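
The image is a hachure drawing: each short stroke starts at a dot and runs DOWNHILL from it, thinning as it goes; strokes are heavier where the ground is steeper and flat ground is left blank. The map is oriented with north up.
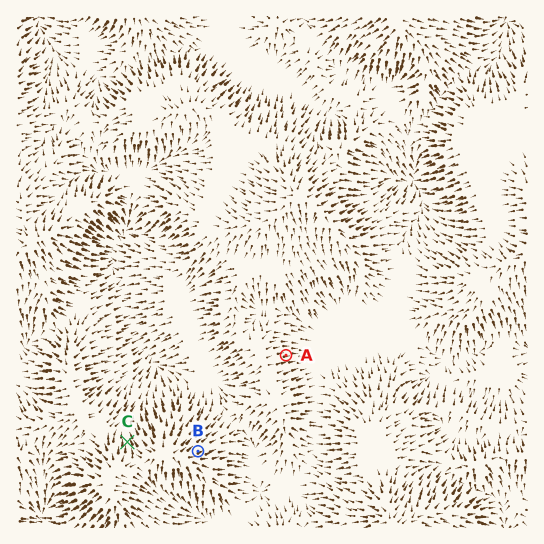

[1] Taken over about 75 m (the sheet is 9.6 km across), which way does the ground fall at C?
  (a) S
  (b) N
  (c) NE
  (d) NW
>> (b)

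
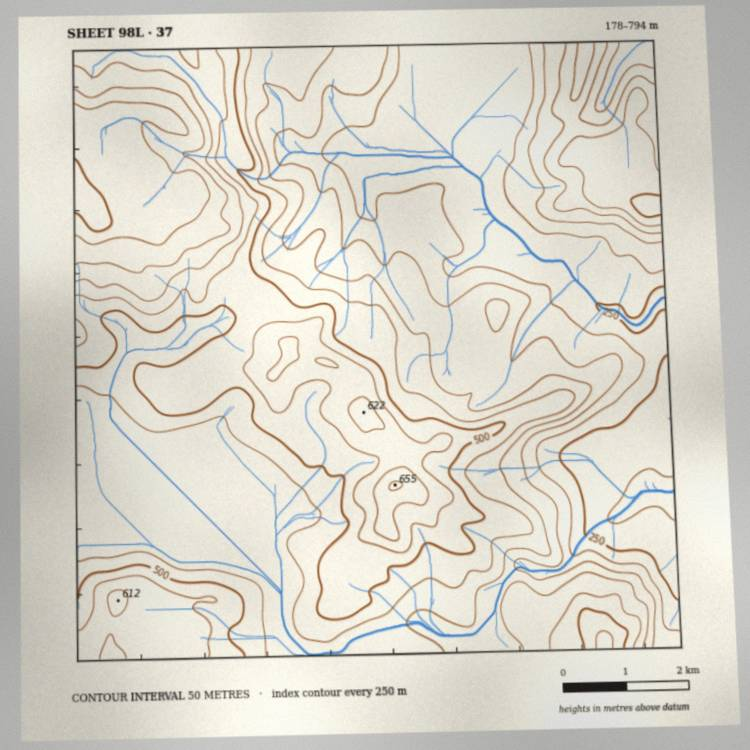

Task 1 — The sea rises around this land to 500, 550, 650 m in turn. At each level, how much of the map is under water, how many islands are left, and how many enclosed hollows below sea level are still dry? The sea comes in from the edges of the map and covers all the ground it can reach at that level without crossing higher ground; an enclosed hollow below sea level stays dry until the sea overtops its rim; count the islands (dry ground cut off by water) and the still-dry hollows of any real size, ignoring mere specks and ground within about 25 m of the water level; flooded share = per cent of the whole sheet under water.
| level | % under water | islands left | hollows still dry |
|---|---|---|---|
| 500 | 70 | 0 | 0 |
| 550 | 82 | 1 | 0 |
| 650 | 93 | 0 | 0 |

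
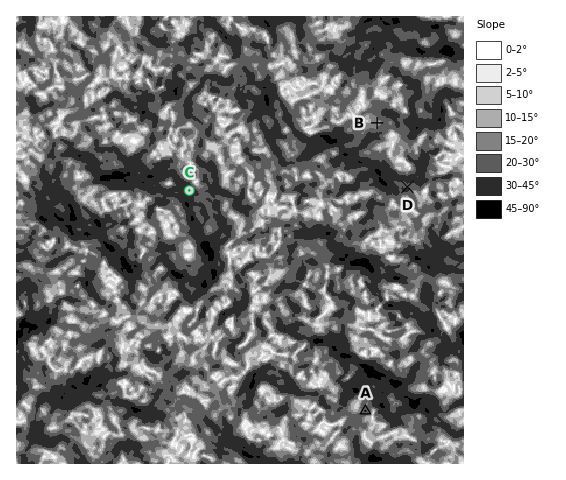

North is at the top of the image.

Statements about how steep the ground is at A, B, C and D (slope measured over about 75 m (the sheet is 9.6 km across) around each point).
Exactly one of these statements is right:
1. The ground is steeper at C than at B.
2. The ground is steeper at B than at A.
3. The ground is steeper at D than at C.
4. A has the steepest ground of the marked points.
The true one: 1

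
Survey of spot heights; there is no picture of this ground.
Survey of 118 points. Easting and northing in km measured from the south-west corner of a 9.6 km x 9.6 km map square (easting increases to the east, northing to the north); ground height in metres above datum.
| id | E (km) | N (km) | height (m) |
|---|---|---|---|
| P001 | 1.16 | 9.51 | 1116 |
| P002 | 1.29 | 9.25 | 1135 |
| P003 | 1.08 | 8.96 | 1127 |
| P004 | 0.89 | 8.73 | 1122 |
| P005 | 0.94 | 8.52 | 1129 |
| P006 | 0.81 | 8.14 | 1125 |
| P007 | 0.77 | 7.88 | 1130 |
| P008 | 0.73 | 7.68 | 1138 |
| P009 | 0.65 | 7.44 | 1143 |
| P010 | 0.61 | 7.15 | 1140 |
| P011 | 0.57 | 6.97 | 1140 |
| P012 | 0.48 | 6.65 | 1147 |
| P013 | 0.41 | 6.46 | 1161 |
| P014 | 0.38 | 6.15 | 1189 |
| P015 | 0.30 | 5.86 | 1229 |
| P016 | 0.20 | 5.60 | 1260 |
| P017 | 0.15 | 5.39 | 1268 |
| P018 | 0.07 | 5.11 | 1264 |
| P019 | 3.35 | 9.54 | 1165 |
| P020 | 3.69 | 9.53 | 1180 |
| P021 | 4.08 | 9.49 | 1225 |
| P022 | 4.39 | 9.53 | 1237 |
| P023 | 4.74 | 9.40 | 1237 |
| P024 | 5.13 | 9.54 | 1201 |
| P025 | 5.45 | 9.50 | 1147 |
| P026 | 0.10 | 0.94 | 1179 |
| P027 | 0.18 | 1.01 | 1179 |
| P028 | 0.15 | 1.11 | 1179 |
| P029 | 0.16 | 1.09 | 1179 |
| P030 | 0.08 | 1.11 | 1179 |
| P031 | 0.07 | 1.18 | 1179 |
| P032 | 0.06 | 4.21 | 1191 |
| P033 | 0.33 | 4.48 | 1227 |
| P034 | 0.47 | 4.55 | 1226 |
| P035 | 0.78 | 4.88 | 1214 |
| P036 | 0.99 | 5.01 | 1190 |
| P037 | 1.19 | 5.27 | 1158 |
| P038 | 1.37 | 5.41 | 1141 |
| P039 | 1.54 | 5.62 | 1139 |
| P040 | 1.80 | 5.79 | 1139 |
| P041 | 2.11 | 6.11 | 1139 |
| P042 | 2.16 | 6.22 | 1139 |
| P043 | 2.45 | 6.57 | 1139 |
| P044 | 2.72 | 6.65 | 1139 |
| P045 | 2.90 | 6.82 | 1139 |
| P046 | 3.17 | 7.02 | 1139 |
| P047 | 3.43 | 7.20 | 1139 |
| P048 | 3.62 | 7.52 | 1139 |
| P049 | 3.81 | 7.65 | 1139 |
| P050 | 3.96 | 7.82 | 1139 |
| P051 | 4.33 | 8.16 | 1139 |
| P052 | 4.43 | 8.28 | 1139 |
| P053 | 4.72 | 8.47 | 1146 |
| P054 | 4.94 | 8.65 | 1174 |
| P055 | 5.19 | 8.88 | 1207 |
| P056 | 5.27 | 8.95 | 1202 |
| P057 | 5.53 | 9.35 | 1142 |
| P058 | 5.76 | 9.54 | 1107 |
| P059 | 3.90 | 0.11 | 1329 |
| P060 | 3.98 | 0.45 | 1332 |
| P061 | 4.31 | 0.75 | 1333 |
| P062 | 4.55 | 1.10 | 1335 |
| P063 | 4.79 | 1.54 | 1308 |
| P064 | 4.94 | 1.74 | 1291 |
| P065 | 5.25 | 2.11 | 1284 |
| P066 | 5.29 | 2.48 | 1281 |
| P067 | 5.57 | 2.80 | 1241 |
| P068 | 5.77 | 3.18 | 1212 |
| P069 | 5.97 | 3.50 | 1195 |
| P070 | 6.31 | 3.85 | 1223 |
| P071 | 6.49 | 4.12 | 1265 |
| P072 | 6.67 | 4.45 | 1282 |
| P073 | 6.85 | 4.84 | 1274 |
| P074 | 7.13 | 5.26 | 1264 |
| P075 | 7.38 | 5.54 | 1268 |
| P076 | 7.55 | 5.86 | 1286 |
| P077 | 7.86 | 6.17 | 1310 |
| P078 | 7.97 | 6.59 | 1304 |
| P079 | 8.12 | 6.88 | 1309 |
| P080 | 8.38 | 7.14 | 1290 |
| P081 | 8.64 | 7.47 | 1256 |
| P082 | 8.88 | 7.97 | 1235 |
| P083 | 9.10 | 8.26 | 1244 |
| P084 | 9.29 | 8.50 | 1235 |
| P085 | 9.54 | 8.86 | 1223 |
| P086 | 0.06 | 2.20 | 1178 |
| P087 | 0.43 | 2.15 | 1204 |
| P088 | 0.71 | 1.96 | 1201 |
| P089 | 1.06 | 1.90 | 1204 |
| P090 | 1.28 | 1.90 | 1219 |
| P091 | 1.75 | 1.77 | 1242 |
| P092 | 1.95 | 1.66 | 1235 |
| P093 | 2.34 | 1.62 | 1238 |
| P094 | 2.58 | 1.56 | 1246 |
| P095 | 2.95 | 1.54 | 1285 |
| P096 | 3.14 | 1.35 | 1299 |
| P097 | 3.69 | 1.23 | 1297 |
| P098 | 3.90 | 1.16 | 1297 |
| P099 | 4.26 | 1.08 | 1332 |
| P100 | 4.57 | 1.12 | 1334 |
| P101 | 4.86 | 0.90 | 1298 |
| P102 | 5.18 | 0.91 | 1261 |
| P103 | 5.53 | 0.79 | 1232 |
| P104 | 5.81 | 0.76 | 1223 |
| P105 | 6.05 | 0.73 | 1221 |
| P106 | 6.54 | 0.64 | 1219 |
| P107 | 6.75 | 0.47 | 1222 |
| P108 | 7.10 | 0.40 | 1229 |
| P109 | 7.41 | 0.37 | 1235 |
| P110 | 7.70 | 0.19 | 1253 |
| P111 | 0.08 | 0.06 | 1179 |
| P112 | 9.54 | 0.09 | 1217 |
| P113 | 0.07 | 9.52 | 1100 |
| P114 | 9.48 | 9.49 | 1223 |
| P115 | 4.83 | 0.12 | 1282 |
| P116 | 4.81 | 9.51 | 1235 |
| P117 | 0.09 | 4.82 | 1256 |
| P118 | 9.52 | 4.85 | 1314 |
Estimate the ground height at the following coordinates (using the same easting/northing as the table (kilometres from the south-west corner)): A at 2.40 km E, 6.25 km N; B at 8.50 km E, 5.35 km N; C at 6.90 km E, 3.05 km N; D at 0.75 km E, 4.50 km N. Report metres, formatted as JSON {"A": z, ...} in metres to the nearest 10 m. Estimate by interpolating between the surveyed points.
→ {"A": 1140, "B": 1260, "C": 1220, "D": 1190}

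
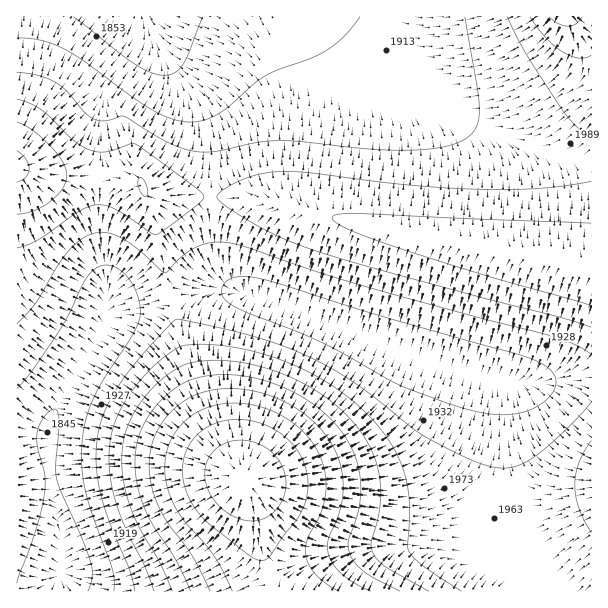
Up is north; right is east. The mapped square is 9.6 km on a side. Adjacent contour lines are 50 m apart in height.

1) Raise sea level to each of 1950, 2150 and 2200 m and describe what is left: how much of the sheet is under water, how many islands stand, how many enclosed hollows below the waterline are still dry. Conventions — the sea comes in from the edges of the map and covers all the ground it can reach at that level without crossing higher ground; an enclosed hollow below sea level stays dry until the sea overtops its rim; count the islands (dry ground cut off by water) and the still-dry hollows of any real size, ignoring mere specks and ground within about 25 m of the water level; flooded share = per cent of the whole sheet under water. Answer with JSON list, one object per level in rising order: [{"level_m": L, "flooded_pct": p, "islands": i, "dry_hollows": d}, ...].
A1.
[{"level_m": 1950, "flooded_pct": 41, "islands": 0, "dry_hollows": 0}, {"level_m": 2150, "flooded_pct": 90, "islands": 0, "dry_hollows": 0}, {"level_m": 2200, "flooded_pct": 93, "islands": 0, "dry_hollows": 0}]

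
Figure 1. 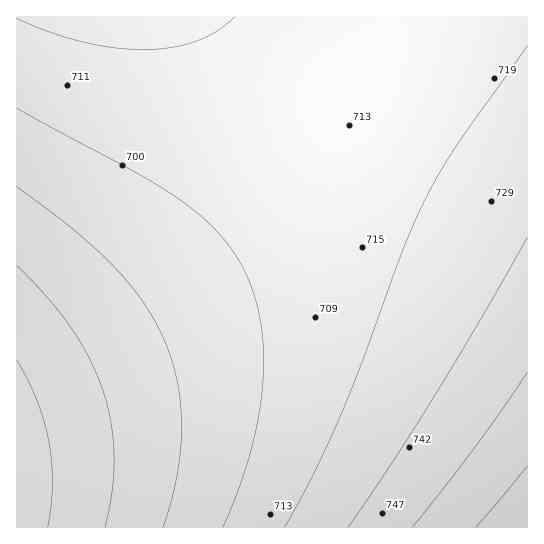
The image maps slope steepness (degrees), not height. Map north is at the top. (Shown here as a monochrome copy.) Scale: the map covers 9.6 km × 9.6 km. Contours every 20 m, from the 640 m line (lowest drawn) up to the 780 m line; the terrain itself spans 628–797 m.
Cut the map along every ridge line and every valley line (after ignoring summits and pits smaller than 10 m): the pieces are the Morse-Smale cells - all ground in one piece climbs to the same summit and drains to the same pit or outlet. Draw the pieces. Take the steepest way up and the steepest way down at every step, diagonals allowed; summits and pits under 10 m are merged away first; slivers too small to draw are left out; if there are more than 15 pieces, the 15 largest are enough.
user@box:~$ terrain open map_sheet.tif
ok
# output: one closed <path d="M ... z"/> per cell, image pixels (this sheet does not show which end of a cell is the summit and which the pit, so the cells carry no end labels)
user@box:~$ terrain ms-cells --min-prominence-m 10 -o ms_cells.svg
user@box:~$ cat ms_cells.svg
<path d="M527 16l-129 0-31 53-36 50-44 52-49 49-49 43-59 44-51 33-63 37 1 151 511-1z"/><path d="M397 16l-380 0-1 359 63-35 51-33 59-44 49-43 49-49 44-52 36-50z"/>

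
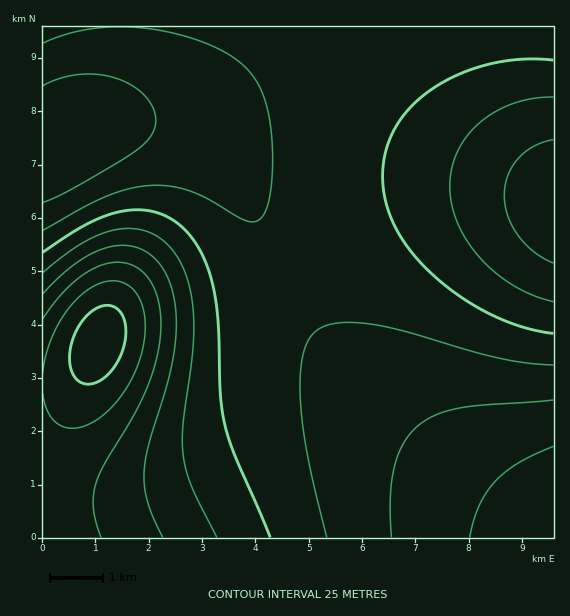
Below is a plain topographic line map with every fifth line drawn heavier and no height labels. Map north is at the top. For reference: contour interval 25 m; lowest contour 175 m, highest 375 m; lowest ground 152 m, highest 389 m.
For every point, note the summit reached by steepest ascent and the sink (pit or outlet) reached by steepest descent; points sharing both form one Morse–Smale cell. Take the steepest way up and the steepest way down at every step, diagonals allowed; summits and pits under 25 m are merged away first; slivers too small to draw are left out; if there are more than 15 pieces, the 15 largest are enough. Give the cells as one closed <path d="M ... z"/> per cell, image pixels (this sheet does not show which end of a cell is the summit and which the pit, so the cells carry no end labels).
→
<path d="M284 281l-48 16-80 10-31 8-12 7-10 10-10 24-16 17-13 6-22 4 1 155 511-1 0-5-3-3-27-14-49-32-74-61-44-45-35-38-24-32z"/><path d="M537 197l-56 0-38 5-27 7-29 10-30 15-50 33-24 13 15 27 24 32 35 38 44 45 74 61 36 24 42 24 1-331z"/><path d="M283 26l-163 0-3 35-8 30-15 25-19 16 34-9 34 0 32 8 25 14 25 22 17 24 42 88 23-12 50-33 30-15 29-10 27-7 38-5 56 0 17 2 0-4-5-4-97-37-61-31-48-36z"/><path d="M119 26l-77 1 1 355 21-3 13-6 16-17 10-24 10-10 12-7 31-8 80-10 28-8 19-9-22-53-19-36-17-24-25-22-25-14-32-8-34 0-35 10 20-17 15-25 9-38z"/><path d="M553 26l-270 1 60 60 48 36 52 27 110 44z"/>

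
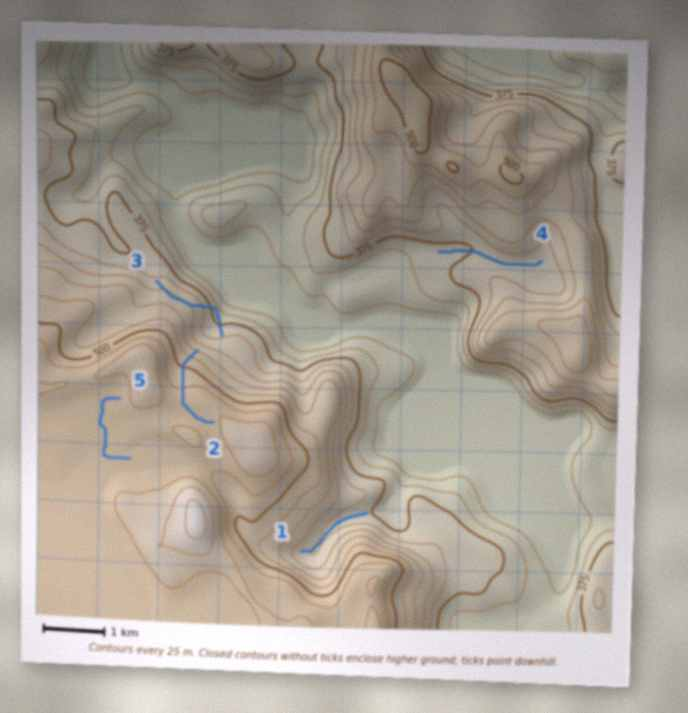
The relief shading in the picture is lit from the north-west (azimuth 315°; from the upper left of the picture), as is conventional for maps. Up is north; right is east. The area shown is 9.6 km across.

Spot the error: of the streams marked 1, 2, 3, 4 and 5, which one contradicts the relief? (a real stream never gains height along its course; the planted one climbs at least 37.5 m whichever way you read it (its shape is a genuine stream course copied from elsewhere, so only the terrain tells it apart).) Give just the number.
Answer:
3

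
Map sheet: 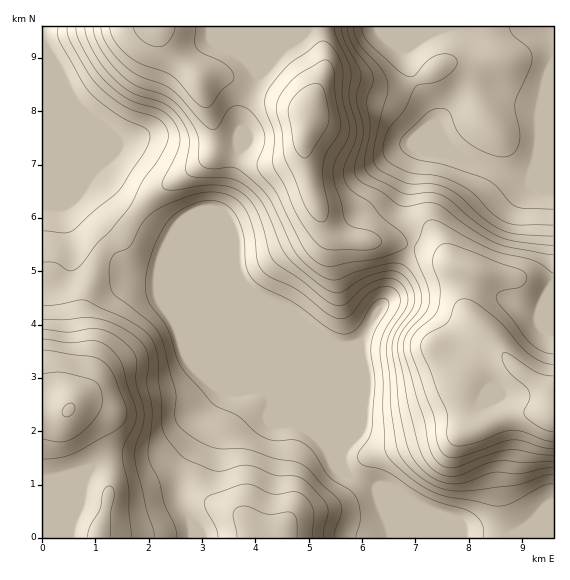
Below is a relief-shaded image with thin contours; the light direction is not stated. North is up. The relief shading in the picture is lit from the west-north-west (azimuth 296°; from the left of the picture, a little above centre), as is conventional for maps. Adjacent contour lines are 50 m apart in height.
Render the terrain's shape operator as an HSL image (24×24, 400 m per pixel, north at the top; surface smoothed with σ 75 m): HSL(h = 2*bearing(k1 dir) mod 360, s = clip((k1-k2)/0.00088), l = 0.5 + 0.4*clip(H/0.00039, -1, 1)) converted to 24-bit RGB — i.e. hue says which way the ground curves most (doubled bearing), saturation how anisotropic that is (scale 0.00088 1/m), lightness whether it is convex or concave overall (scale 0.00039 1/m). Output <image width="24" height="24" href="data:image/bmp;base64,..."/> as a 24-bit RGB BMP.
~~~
<image width="24" height="24" href="data:image/bmp;base64,Qk32BgAAAAAAADYAAAAoAAAAGAAAABgAAAABABgAAAAAAMAGAAATCwAAEwsAAAAAAAAAAAAAf3+AOlyG3c2rt7iAYHWZjKWsYC+VUStca6ZVocGKdIWp0L2ox5+CeERpOGpyYHqYcGaCgIB/gHx6ZjpPi4Y1ra0+V4RTe4B+gH+AV3F8v5ZU4t+VUIKGX4JjUiBrXYLKncrctsrHWIq7z6PB2cDdrpjpZErRW0B/gHN6YhoXMxMATU0IP6YkibpQXJE8NGY5e4Fob36AS7We8erST2SbfVKUOFCOY7+ZVomLvbSNXHONcbRxytOXYSNWlBc0YCgoLgUOhg4y06aMht+GL7R1h15MvpIuHiMQhYw3QnknNoAw4u5aQG1ZV091VqGwcKSlUHKHnLiLbm2Zn6dY0lgsVhpLpEK1wzjfeRvfkonZ8Nvl6M20WG9ALl9Nw1x4rTNotnixnLeBP4Re2+BAOIwuJqWTWYSXcVRhZHxTeaRDYEg7jHRGmDQ5gWV9Q4SDbSeeo0S9cXer27bR89js7c33OjPNSDOC3b3ZinjN28jOVmC72OXPr93fJ2V4MT5BVXVWhpB5kmJVbU1OgX9cgXRxgH9/c3h/FQxGpl59lY1lhctSwM19sIHFypL2fH372eLwVmGk2cHElnfAuOu2tWaydzedQFSmVI2ueE9Wj2FgjHCKf3+AgH9/f3+Ae3yAAwQ2tm2GrW13stmWnbqBZIhoV3NTfm9KprN9Yaiceq18xKKj1LSIhjg7RJN8Mlmbcy5bf3d4f4B+gH9/gH9/gIB/f3+AfXyACQMwm1dMzcVrrN6WmqSNkmmEh0uHjOPJhtX2pLfVkHDFxLCewXij1LvXfpu6IAg2f3l+gH9/gH9/gH9/gIB/gH9/gH59cGyACAA/sW7P6PHals6Rc4qEkWaHidy2lfbJJzJdondufU+DzLywrKTBwpq30Ee1RxZjgH9/gH9/gH9/gH9/gH9/f1tkgzQWPakXACEzdq7z7t3p6bneqlibi76guPPGcy8zLhQZdlpAhY1Lhr0tjmAymXIzXQs5gWiAgH9/gH9/gH9/gHt6cTY6URAk28Zoiu1cADMtAjEatokG/0MF1M+ZpOavmjopcBgiUF11XXJDkIBRxpk4bGc9nHpAVDpqgH9/gH9/f3+Agk9mbRgUZDM2dD5U3PCe3cJmESIVCCseO2YJpvI9t+M3o10TaSYnurl9MXSAfpR9UGd+y5Z4gVZfqK5dPFByf3+Af3+Afn2AdA+PzZm8nTKlvLN30Oq3zkNssESQAEliJffWsNmnltfDxtvvp7b51tj1Yk7+jYygZESSv4Z/rXGVvrKKLFlqfX+AgIB/eHeAIxNdwW2Oq0jByNy/0LWrppjs1NP4jLv/AaToo9+3puTKhdTIVJjRkHXCj0XHhXNpWUiCtYyjuoOlzoyAO4FAQXJef4B/dVd7LRY+h1BPnnZlzdySj/OjOLzajcjOiz3ASz2uf+iEcc99U61dOy0jSzYjdWg8eXZOO2pMWIpism2t6nej40ZYO1UOHiwHKREKNT4pWXlMibCO4fbVp+WsL06Ne8SbLozSd4va2+fZq61yaSYtTCopSV05cXQ8f39/dH97R3xbQWhouXW8+Lj1/730yjzCLH2IMoWnWsmuWLh45/7JaMxOGpJ/Y8i2VE6pO4mNyrWCqy9cmy1ii0xabFpTfHZdf3+Af4B/boF4QHdyS31ujWWO6F3h+tHxpMb1P5b/kG7ny3+D6f+vpnsyQIgSBC8LPUcnREAfZEYNYiwYeEQvl3VFUZNodnyAf3+AgH9/gH9/b09jNFYuQEsxTSEh++5sj8xdJkJbLRo25LmT9ujFtoR8udyzJV5zEiEZU184gG5tiFlyk216n7+bZJ2rYWeAf3+AgH1+eDxKcSIcYE8ZICESUkwk2v+ZXLI9IxMuLDpvsOWd6+HH1u3Xq9DhmAbFaz+XMHtpS2plemqKkrKalbyUg1yLY2F+f3+AfDZsfBlAni07t4FmNmGLTNTA4PvQcEKVJHGsCa32xNzb5tbJ7/ezSh4hTSJReHS1j0iqSnJhSX9pkrl0knJaiHphXGt+fW1/VApQrjt5rpGcuMWxXJnEdvDg2/Dhe2/VUXnCIHRuS6pt2rCn/d/OSzzZcKTvICPfvjPkzJ7LTJGjl59qk3tqhKBzSGh6ZBxkaCRto3mUvcWetdrJk9TVU+6gT6VZmjtahFdwaIB4I3s7bJFF/f3OWJzaaiaiUxJHPGN/0KrEmn/IhH22nqLAsJu/RUSfPADEl3jlp5fa3u3gnsPAtrCcjLN3Mj9gf3FwgH9/f3+AcIByO4c18P+RISQPJwwifFdjX4BiXoY7i3hGg3xTj5hPhn5SXFeK"/>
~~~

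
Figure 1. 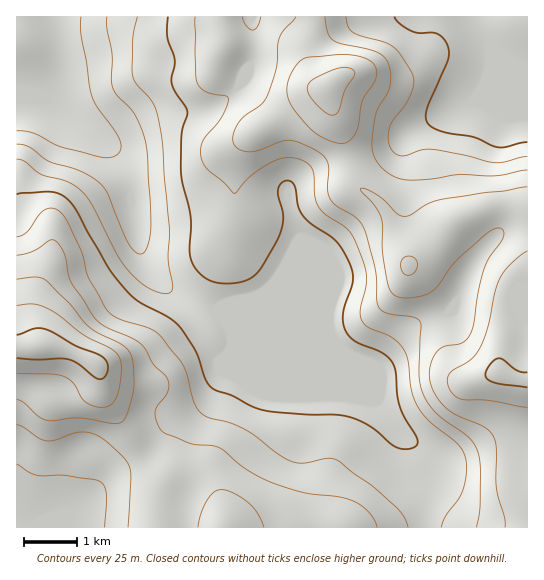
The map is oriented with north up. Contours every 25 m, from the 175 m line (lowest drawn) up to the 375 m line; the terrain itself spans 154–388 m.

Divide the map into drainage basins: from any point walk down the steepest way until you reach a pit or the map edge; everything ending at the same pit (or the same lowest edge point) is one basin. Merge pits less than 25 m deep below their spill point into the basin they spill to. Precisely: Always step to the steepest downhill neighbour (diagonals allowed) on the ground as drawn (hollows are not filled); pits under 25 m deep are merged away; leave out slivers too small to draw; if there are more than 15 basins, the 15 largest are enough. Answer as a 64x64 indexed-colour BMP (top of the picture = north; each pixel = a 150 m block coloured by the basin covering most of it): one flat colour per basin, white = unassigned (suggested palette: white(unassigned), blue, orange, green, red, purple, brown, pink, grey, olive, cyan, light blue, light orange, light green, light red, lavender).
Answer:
<image width="64" height="64" href="data:image/bmp;base64,Qk12CAAAAAAAAHYAAAAoAAAAQAAAAEAAAAABAAQAAAAAAAAIAAATCwAAEwsAABAAAAAAAAAA////ALR3HwAOf/8ALKAsACgn1gC9Z5QAS1aMAMJ34wB/f38AIr28AM++FwDox64AeLv/AIrfmACWmP8A1bDFADMzMzMzMzMzMxERERERERERERERERERERERERERERERMzMzMzMzMzMzEREREREREREREREREREREREREREREREzMzMzMzMzMzMRERERERERERERERERERERERERERERETMzMzMzMzMzMxERERERERERERERERERERERERERERERMzMzMzMzMzMzEREREREREREREREREREREREREREREREzMzMzMzMzMzMRERERERERERERERERERERERERERERETMzMzMzMzMzMxERERERERERERERERERERERERERERERMzMzMzMzMzMxEREREREREREREREREREREREREREREREzMzMzMzMzMxERERERERERERERERERERERERERERERETMzMzMzMzMzERERERERERERERERERERERERERERERERMzMzMzMzMzEREREREREREREREREREREREREREREREREzMzMzMzMzERERERERERERERERERERERERERERERERETMzMzMzMzMRERERERERERERERERERERERERERERERERMzMzMzMzMREREREREREREREREREREREREREREREREREzMzMzMzMRERERERERERERERERERERERERERERERERETMzMzMzMxERERERERERERERERERERERERERERERERERMzMzMzMxEREREREREREREREREREREREREREREREREREzMzMzMzERERERERERERERERERERERERERERERERERETMzMzMzMRERERERERERERERERERERERERERERERERERMzMzMzMREREREREREREREREREREREREREREREREREREzMzMzMxERERERERERERERERERERERERERERERERERETMzMzMRERERERERERERERERERERERERERERERERERERMzMxERERERERERERERERERERERERERERERERERERERERERERERERERERERERERERERERERERERERERERERERERERERERERERERERERERERERERERERERERERERERERERERERERERERERERERERERERERERERERERERERERERERERERERERERERERERERERERERERERERERERERERERERERERERERERERERERERERERERERERERERERERERERERERERERERERERERERERERERERERERERERERERERERERERERERERERERERERERERERERERERERERERERERERERERERERERERERERERERERERERERERERERERERERERERERERERERERERERERERERERERERERERERERERERERERERERERERERERERERERERERERERERERERERERERERERERERERERERERERERERERERERERERERERERERERIREREREREREREREREREREREREREREREREREREREREREiEREREREREREREREREREREREREREREREREREREREREiIiERERERERERERERERERERERERERERERERERERERESIiIRERERERERERERERERERERERERERERERERERERESIiIiERERERERERERERERERERERERERERERERERERERIiIiIhERERERERERERERERERERERERERERERERERERIiIiIiIiEREREREREREREREREREREREREREREREREREiIiIiIiIiIiIRERERERERERERERERERERERERERERIiIiIiIiIiIiIhERERERERERERERERERERERERERERIiIiIiIiIiIiIiERERERERERERERERERERERERERERIiIiIiIiIiIiIiIREREREREREREREREREREREREREREiIiIiIiIiIiIiIhERERERERERERERERERERERERERESIiIiIiIiIiIiIiERERERERERERERERERERERERERERIiIiIiIiIiIiIiIRERERERERERERERERERERERERERIiIiIiIiIiIiIiIhEREREREREREREREREREREREREREiIiIiIiIiIiIiIiERERERERERERERERERERERERERESIiIiIiIiIiIiIiIRERERERERERERERERERERERERESIiIiIiIiIiIiIiIhERERERERERERERERERERERERERIiIiIiIiIiIiIiIiEREREREREREREREREREREREREREiIiIiIiIiIiIiIiIREREREREREREREREREREREREREiIiIiIiIiIiIiIiIhERERERERERERERERERERERERESIiIiIiIiIiIiIiIiERERERERERERERERERERERERESIiIiIiIiIiIiIiIiIRERERERERERERERERERERERESIiIiIiIiIiIiIiIiIhERERERERERERERERERERERERIiIiIiIiIiIiIiIiIiEREREREREREREREREREREREREiIiIiIiIiIiIiIiIiIREREREREREREREREREREREREiIiIiIiIiIiIiIiIiIhERERERERERERERERERERERERIiIiIiIiIiIiIiIiIiEREREREREREREREREREREREREiIiIiIiIiIiIiIiIiIRERERERERERERERERERERERESIiIiIiIiIiIiIiIiIhERERERERERERERERERERERERIiIiIiIiIiIiIiIiIi"/>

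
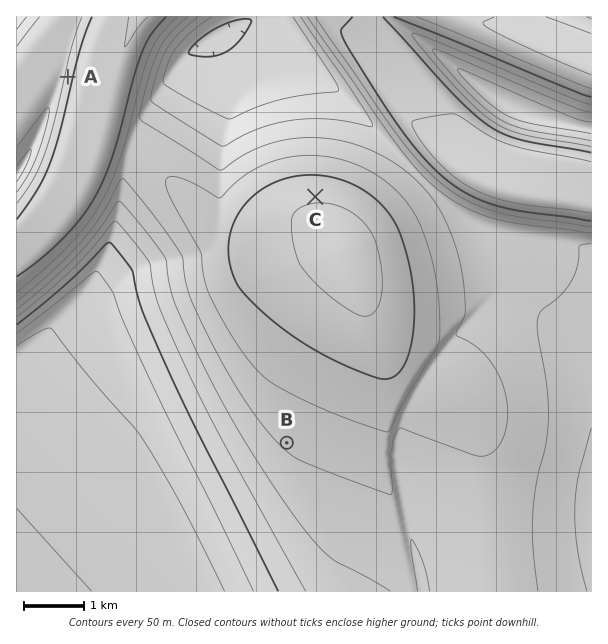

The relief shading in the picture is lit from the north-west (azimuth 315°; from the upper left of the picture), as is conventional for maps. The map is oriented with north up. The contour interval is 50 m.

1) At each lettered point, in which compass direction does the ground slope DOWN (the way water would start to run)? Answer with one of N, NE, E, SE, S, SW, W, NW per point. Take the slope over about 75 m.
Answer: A W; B SW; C N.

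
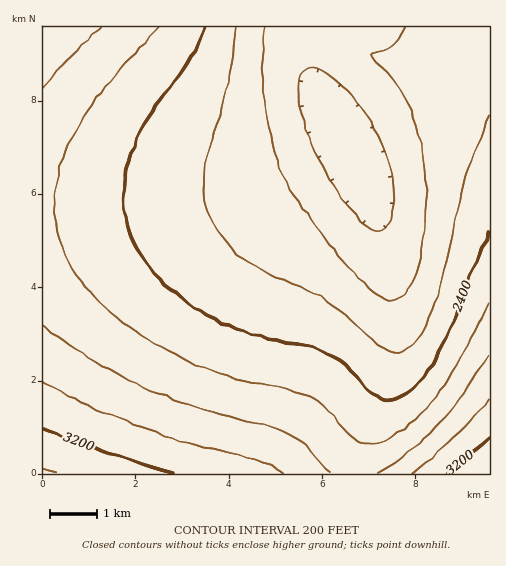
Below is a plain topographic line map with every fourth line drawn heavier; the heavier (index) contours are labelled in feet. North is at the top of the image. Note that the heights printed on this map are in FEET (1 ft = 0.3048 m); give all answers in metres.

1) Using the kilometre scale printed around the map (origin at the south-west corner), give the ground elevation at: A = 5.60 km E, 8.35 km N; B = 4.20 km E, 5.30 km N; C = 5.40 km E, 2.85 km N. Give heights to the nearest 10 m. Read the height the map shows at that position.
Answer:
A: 540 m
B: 660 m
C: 730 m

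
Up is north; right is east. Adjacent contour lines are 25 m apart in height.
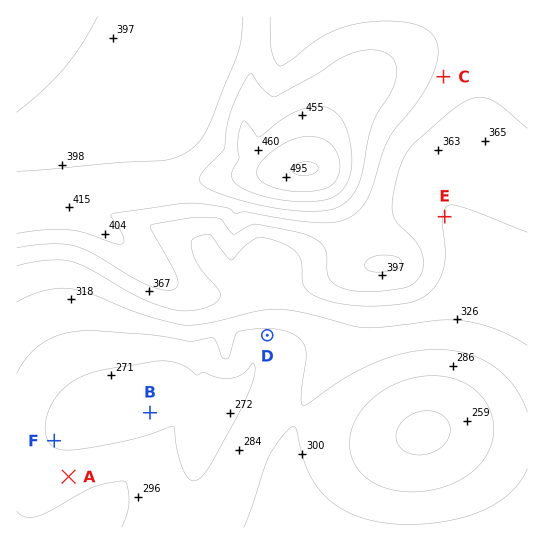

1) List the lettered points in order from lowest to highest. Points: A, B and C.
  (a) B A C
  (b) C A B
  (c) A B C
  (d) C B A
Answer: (a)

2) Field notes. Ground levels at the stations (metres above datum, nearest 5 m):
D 290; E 350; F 275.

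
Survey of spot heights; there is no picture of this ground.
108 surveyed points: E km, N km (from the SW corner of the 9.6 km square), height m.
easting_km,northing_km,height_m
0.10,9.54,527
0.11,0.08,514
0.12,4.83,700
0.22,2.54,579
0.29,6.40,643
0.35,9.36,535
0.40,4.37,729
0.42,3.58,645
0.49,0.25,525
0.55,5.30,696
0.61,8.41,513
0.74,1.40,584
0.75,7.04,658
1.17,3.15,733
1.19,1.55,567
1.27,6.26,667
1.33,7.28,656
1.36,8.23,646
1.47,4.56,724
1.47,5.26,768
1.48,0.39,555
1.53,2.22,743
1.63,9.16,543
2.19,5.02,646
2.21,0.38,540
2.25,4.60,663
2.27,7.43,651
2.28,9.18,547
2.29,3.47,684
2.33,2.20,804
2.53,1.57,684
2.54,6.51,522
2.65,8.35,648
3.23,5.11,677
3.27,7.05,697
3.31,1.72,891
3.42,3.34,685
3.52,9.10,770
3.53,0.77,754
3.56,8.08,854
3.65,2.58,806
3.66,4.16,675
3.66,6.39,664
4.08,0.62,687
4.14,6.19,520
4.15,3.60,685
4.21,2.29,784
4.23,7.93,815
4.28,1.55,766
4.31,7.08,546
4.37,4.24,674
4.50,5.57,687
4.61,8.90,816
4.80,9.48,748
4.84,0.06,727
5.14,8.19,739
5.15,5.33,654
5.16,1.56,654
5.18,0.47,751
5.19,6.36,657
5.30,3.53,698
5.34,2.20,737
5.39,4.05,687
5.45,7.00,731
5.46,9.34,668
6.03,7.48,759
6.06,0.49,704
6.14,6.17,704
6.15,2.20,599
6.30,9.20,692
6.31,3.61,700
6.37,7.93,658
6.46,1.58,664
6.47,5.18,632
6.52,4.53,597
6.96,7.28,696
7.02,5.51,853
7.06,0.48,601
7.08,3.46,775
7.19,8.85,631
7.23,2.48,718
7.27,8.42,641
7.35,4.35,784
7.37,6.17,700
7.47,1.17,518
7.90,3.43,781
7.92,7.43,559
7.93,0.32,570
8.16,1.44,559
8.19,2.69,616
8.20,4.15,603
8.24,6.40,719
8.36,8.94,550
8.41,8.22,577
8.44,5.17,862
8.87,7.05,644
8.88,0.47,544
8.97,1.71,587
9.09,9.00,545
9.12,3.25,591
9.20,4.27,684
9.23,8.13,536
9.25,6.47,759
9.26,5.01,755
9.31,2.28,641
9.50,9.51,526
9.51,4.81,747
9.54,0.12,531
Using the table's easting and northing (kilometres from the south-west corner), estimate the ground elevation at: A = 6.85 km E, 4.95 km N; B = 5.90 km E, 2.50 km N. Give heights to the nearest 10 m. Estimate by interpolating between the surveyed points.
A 710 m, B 690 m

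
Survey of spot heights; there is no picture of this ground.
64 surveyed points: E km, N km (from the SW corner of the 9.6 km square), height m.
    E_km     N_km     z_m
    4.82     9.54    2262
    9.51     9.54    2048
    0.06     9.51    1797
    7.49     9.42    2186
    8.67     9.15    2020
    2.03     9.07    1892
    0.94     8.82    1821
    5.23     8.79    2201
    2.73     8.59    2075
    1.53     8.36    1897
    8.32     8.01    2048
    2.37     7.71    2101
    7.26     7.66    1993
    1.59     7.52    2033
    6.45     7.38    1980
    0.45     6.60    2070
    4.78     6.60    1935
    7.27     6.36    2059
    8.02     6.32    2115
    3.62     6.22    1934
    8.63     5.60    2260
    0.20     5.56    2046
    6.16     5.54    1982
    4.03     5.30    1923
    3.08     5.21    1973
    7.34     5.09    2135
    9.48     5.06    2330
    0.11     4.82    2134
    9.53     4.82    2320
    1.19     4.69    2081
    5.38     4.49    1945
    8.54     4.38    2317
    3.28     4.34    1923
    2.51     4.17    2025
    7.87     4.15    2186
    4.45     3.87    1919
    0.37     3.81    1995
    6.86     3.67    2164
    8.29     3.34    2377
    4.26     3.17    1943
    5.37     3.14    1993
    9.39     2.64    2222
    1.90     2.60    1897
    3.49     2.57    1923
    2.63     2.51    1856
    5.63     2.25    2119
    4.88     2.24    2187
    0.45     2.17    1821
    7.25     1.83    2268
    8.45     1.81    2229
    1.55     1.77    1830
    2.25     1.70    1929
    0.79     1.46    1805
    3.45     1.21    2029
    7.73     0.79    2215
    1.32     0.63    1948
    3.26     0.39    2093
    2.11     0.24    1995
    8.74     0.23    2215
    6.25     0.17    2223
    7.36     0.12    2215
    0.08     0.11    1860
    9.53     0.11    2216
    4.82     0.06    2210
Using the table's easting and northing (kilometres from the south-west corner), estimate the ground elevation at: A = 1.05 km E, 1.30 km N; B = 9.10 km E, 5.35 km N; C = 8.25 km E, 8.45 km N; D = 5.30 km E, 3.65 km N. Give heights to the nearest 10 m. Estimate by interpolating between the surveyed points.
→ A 1840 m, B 2330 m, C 2050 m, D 1980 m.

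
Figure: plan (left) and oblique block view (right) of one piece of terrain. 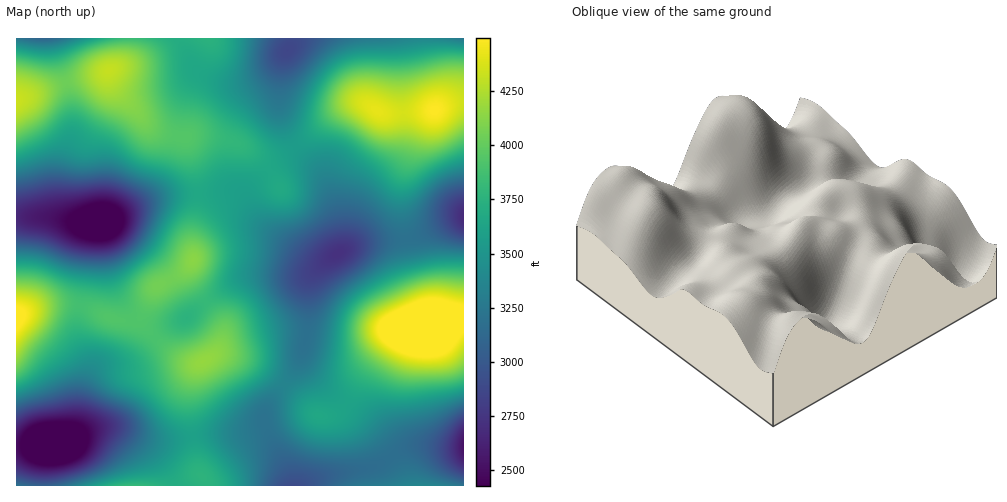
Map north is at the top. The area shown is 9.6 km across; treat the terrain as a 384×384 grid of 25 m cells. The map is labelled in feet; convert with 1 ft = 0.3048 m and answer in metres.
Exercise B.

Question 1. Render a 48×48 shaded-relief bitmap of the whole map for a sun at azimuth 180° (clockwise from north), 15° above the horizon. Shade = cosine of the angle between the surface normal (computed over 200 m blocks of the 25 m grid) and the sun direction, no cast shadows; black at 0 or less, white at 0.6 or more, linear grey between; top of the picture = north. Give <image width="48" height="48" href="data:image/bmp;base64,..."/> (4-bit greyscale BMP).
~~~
<image width="48" height="48" href="data:image/bmp;base64,Qk32BAAAAAAAAHYAAAAoAAAAMAAAADAAAAABAAQAAAAAAIAEAAATCwAAEwsAABAAAAAAAAAAAAAAABEREQAiIiIAMzMzAERERABVVVUAZmZmAHd3dwCIiIgAmZmZAKqqqgC7u7sAzMzMAN3d3QDu7u4A////AAAAAAAAAAAjVndlVVZ4mZh3ZVRERDMgAAAAAAAAAAEjRWZlRVZ4iZmId2ZVVEMhABAAAAAAABI0RVVERFZ4iaqqmYh2ZVRDMkMyIiIiEiNEVVRERFZ3iau7uqmHdlVVVHZnZmVDMjRWZlVVVWZ3mru7u6qYd3d3d5qqqpdlREVnh3dmZmZ3mqu6qqmZiImZmczd3LqYd3iJmZiIh3Z3iZmZiZmZmqqqu+7u7cu7u6qqqpmZmId3d3d3d4iaq7u7zf/+7d3d3cuqqqqqqpmHdlVVZ4iau8zM3v/u7d3d3cupmaqru7qodURFZ4mrvMzd7u7d3dzMu6mYiZqru8u5dTNFeImrzN3u7tzMzMupmIiIiJmqu7updURGeJmrzd7u7su7u7qYd3d3d3iJmqqYdURVaJq8zd7t3KqqqqqYiIiHZlZniId3ZlVVZ5q8zd3cy6qqmZqqqZiHVDRWZmZmZmVVZ5q8zMy7qquqmZq7qph2QzNFVVVWZ2ZVZ4mqqqqZmqqqmZqqqYh2VDNEVVVVZmZVVmd3d3d3iYmZmImYh3d3ZlRERFVVVVVVRERDNEVWZ1Z4iId2ZmeIiHZUM0REREREMiEAASM0RTNFZmZURWeJmZhkMzNDMzMzIQAAAAESIhEjREMzNGeImal1QzNEMzMyEAAAAAAAAAABERERE0VneZmHVERVVVQyEAAAAAAAAAAAAAAAABI1Z5mYdmZmZmZDEAAAAAAAAAAAAAAAAAATVniIh3d3eHdkMhEQAAAAAAAAAAAAAAACRWZnd3d3iIh2VDMiIQAAAAAAAAAAAAACRERFZmZ3iZmYh2ZVRDIQAAAAABAAAAASMzM0VmZ4maqqqZh3dmUyABESNEREMyIiIzM0VmeJqrqqqqmIiHZUMlVWZ3d3dlQyIzNFZniau7qqqqmZmYdlVYmImaqqqYdUM0RWZ3iau6qZmZmZqph3eLu6q8zMzLqGVVVmZ3iZmZiJmZmaqqqZmszMzN7u7dy5h3d3d3eId3eJmaqqq7u7vN3M3e7u7u3LqYh3d3d2ZmeJmaqqq7zN3d3d3e7u7u3cupmIiIh2ZmeImZqqqrzd7d3MzMzd3d3LqpmIiZh2ZniJmaqqqavd7czMuqq7u7u6mYiIiId2ZniZmqu7qqvN3czLqYmqu6qZiHiId3ZVVnmqq7zMuqvM3My7qYmauqmHdmd2ZVRDRWirzMzMu6u8zLu7qZmruph3ZlVVVEMzNFebzMy6qqqqq6q6qqq7qYdmVVVURDM0RFaJu7qYiIiImYmZqqqqqXZlVEREREREREVniYdlVmZmd2d4maqpmHZlVURFVURVVERFVlVEREREVlVWeJmZiHdmVVVWZlVERDMzMzMiMzMzRDMzVneIiHd2ZmZnd2VDMyIRERERERESMxABJFVmZ3dmZmd4h2VEMyIQAAAAAAAAEQAAASIjNFVWZneIiHZlRDIQAAAAAAAAAAAAAAAAASNFZ3iId3d3ZlQhAAAAAAAAAAAAAAAAAAE0Z3iHd3eId2UyEAAAARAAAA=="/>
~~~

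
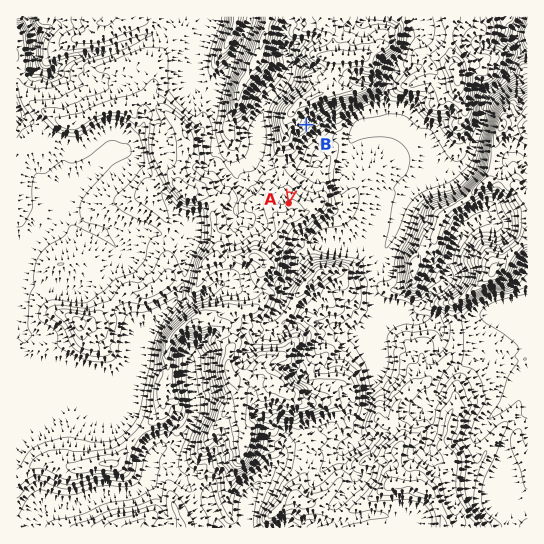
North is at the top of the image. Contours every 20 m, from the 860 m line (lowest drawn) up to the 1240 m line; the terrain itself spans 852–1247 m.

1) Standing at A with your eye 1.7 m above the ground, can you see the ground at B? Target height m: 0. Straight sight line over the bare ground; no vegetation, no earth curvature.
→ yes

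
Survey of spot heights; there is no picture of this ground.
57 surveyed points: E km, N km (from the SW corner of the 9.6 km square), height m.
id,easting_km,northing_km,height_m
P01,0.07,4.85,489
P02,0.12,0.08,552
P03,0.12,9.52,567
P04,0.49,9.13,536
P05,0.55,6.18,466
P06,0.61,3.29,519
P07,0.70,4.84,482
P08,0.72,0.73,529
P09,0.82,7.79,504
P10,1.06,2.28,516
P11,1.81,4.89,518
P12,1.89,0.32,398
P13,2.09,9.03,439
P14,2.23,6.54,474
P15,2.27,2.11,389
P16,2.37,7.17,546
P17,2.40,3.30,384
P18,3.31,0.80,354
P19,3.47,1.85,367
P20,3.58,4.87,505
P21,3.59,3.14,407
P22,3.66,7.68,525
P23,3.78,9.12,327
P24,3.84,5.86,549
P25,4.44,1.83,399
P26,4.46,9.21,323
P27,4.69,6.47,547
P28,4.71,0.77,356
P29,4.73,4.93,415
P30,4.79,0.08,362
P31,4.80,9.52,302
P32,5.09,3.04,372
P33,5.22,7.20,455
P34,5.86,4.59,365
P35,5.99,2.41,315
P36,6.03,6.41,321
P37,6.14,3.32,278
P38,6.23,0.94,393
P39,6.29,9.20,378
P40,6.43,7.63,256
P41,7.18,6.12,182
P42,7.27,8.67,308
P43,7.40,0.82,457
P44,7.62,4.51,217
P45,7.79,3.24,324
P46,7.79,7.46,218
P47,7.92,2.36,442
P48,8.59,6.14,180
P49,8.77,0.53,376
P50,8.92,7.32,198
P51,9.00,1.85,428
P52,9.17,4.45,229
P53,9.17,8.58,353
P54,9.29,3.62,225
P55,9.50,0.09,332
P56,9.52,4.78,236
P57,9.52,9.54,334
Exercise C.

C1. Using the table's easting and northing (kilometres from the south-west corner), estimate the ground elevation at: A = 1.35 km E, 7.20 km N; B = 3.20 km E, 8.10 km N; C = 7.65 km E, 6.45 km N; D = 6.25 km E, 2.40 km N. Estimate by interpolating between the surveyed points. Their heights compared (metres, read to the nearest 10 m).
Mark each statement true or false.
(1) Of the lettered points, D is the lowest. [false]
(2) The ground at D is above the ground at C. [true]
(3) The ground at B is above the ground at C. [true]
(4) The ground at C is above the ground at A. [false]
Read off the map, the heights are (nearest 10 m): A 490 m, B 540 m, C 180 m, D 360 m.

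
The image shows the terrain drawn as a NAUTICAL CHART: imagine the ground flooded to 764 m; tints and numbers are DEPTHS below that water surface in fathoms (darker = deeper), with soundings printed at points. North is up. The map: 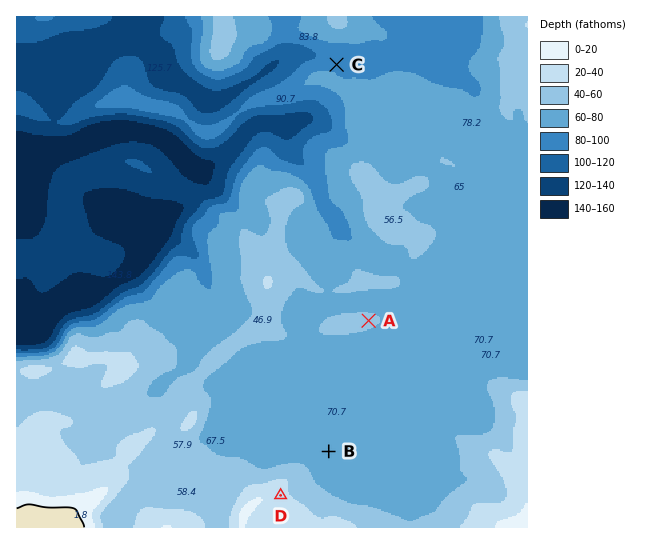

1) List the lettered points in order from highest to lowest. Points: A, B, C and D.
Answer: D A B C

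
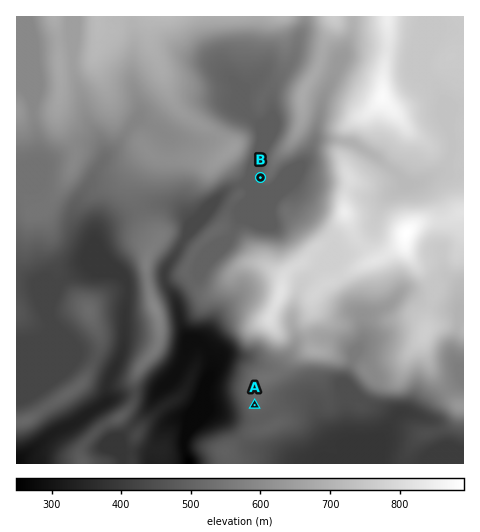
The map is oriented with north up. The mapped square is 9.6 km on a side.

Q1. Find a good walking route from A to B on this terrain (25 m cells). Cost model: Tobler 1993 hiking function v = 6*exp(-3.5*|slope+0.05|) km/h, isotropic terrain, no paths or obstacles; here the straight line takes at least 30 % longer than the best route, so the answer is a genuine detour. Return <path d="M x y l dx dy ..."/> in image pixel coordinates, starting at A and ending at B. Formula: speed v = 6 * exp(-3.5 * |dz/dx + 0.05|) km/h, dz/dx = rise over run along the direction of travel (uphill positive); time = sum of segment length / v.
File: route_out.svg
<path d="M255 405l-10-19 0-17 3-5 2-2 1-2 0-3-1-2-8-8-20-40-7-7-5-9 0-15 28-55 1-1 21-42"/>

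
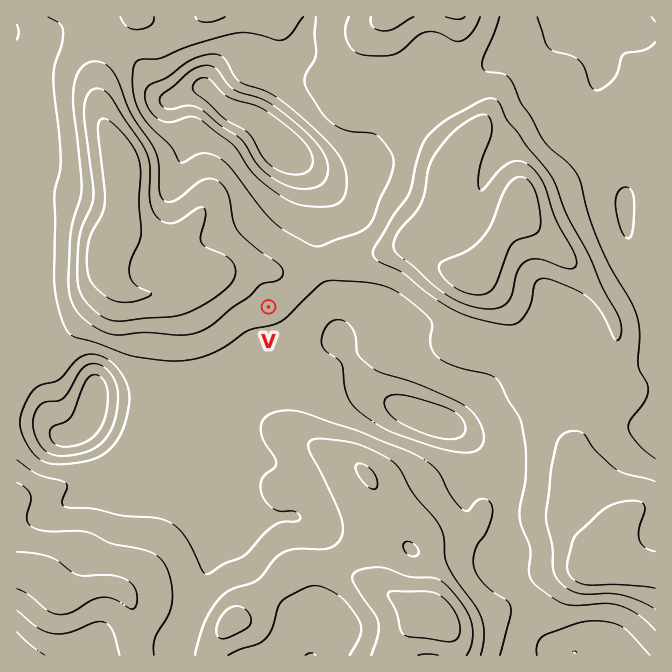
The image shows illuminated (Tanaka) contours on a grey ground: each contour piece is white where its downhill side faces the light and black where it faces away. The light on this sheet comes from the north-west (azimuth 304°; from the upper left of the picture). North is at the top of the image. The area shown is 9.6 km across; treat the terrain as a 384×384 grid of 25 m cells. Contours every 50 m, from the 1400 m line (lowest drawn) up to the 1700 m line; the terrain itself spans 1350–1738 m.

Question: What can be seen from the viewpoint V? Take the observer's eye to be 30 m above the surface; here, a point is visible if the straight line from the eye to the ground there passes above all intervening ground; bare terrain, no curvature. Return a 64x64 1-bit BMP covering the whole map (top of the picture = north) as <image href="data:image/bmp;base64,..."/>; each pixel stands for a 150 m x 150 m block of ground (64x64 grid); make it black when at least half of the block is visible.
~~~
<image width="64" height="64" href="data:image/bmp;base64,Qk0+AgAAAAAAAD4AAAAoAAAAQAAAAEAAAAABAAEAAAAAAAACAAATCwAAEwsAAAIAAAAAAAAA////AAAAAAAAAcAAAAAAAAAAwAAAAAAAAABgAAAAAAAAAHwAAAAAAAAH/4ABwAAAAA//gAPgAAAeH/+AD8AAAD///8A+AB4A////4fgAP4D/////8AB/4P/////AAP/g/////gAB/+D////4AAP/8P///+AAAn/w////gAAH//j///+AAA/+fv///+AAD/4e////4AAf/gD////gOH//AP///8D///8AwD//g////wCAD///////AAAP//////+AAA////8P/8AAD///+A//4AAEP//gP/8wAAB//uD//hgAAf//cf/8EAAD//////wwAAD/////+DAAAD/////gMAAAP////+AQAAA//f//wAAAAD/9//+AAAAA/////gAAAAD////8AAAAAD////wAAAAAD///+AAAAAAHg//4AAAAAAAD/8gAAAAAAAH/gAAAAAAAAL8AAAAAAAAAHgAAAAAAAAAfAAAAAAAAAB/gAAAAAAAAH+AAAAAAAAAf4AAAAAAAAA/gAAAAAAAAD+AAAAAAAAAP8AAAAAAAAAfwAAAAAAAAB/AAAAAAAAAHgAAAAAAAAAcAAAAAAAAABwAAAAAAAAAHAAAAAAAAAAcAAAAAAAAABgAAAAAAAAAGAAAAAAAAAAYAAAAAAAAAHxgAAAAAAAA//AAAAAAAAD/8AAAAAAAAH/gAAA=="/>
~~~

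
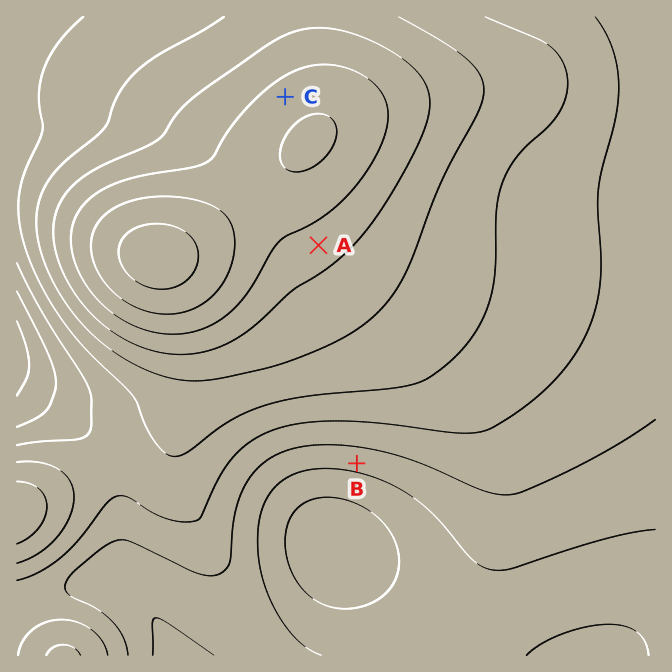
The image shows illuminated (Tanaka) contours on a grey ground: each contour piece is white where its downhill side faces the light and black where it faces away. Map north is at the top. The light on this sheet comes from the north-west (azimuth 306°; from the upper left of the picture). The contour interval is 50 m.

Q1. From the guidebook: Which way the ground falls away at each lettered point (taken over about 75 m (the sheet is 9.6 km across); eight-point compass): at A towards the SE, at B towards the S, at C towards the NW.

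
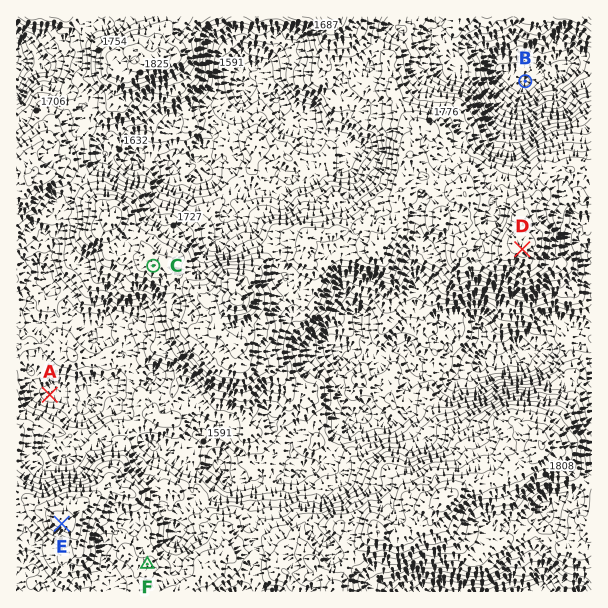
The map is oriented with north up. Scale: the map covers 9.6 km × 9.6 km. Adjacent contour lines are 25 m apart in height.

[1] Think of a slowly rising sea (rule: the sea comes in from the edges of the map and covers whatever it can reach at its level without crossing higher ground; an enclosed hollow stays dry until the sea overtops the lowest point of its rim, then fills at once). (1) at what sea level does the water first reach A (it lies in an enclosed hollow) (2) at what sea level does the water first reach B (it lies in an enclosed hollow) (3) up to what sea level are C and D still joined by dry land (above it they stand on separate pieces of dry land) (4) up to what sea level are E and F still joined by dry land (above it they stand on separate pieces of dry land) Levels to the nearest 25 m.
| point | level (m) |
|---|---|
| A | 1600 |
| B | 1475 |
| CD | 1750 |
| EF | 1725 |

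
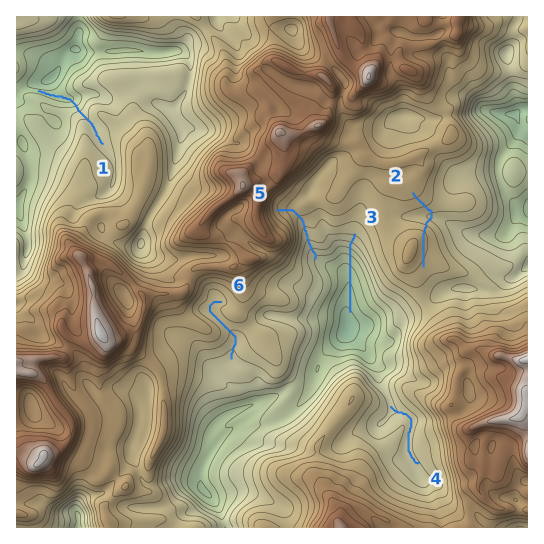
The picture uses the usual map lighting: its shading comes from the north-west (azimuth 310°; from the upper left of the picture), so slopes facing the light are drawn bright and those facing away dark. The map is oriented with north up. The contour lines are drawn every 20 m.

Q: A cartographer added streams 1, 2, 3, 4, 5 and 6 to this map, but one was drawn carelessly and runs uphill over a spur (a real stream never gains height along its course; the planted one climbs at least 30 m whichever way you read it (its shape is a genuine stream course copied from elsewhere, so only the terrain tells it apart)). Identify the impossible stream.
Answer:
2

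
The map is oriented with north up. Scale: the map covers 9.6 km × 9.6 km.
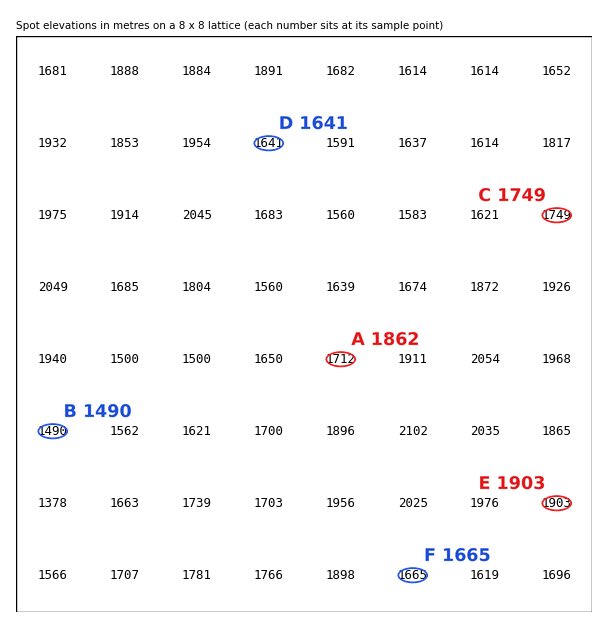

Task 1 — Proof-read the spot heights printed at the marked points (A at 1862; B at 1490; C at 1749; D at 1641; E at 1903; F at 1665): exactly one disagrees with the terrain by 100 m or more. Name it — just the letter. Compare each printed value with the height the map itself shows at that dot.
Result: A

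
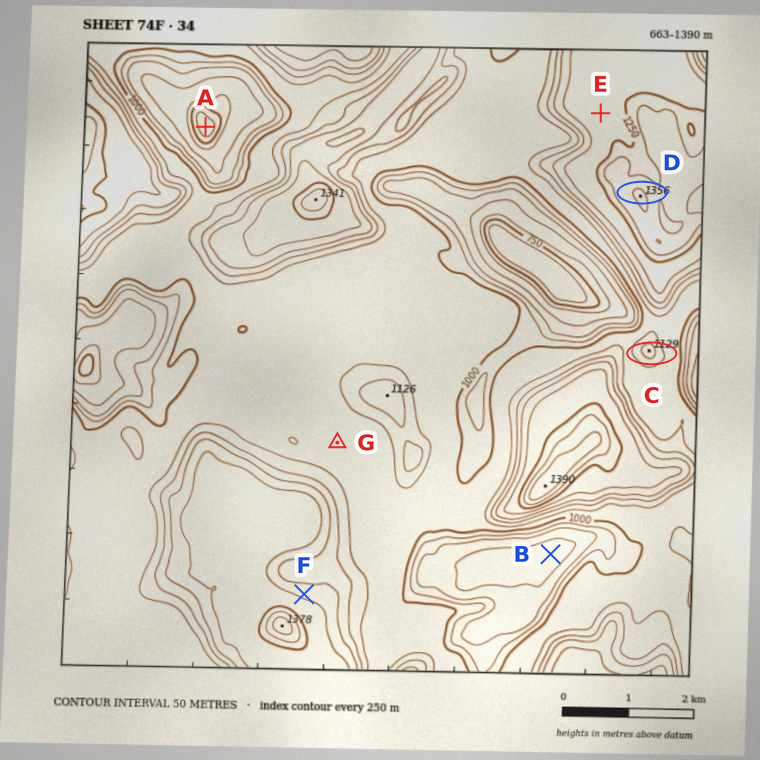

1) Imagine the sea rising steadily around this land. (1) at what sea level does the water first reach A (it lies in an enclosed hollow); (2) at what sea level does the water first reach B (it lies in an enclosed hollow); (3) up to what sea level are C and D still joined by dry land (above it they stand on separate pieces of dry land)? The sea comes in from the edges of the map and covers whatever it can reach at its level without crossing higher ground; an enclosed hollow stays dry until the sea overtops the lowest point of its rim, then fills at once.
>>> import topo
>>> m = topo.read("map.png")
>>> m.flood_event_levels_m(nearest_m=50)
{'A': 1000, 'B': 950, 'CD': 1050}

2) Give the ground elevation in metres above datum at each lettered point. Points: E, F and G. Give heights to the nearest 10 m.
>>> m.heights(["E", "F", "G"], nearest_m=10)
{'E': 1220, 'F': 1190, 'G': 1030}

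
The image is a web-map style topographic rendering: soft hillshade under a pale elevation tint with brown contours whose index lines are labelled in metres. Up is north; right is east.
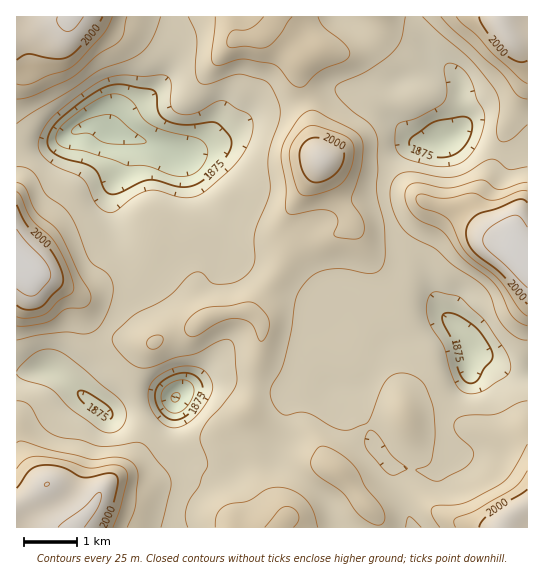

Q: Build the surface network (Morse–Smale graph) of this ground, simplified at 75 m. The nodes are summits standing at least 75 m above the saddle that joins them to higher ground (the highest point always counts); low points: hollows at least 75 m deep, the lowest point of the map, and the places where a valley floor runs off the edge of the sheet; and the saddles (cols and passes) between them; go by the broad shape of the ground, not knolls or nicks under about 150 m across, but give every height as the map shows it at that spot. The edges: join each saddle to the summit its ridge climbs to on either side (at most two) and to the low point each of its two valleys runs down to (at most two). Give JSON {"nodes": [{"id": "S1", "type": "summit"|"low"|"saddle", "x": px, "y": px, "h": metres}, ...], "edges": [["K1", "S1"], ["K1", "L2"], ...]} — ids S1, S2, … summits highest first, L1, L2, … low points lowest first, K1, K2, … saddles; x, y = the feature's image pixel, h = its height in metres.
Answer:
{"nodes": [
{"id": "S1", "type": "summit", "x": 521, "y": 255, "h": 2034},
{"id": "S2", "type": "summit", "x": 23, "y": 267, "h": 2034},
{"id": "S3", "type": "summit", "x": 77, "y": 522, "h": 2028},
{"id": "S4", "type": "summit", "x": 71, "y": 18, "h": 2028},
{"id": "S5", "type": "summit", "x": 322, "y": 159, "h": 2024},
{"id": "S6", "type": "summit", "x": 503, "y": 27, "h": 2023},
{"id": "S7", "type": "summit", "x": 501, "y": 527, "h": 2022},
{"id": "L1", "type": "low", "x": 115, "y": 133, "h": 1819},
{"id": "L2", "type": "low", "x": 175, "y": 398, "h": 1823},
{"id": "K1", "type": "saddle", "x": 401, "y": 494, "h": 1927},
{"id": "K2", "type": "saddle", "x": 386, "y": 209, "h": 1924},
{"id": "K3", "type": "saddle", "x": 106, "y": 331, "h": 1924},
{"id": "K4", "type": "saddle", "x": 175, "y": 509, "h": 1924},
{"id": "K5", "type": "saddle", "x": 499, "y": 151, "h": 1924},
{"id": "K6", "type": "saddle", "x": 171, "y": 17, "h": 1923},
{"id": "K7", "type": "saddle", "x": 139, "y": 407, "h": 1914},
{"id": "K8", "type": "saddle", "x": 519, "y": 373, "h": 1903}],
"edges": [["K1", "S5"], ["K1", "S7"], ["K1", "L1"], ["K2", "S1"], ["K2", "S5"], ["K2", "L1"], ["K3", "S2"], ["K3", "S5"], ["K3", "L1"], ["K3", "L2"], ["K4", "S3"], ["K4", "S5"], ["K4", "L2"], ["K5", "S1"], ["K5", "S6"], ["K5", "L1"], ["K6", "S4"], ["K6", "S5"], ["K6", "L1"], ["K7", "S3"], ["K7", "S5"], ["K7", "L2"], ["K8", "S1"], ["K8", "S7"], ["K8", "L1"]]}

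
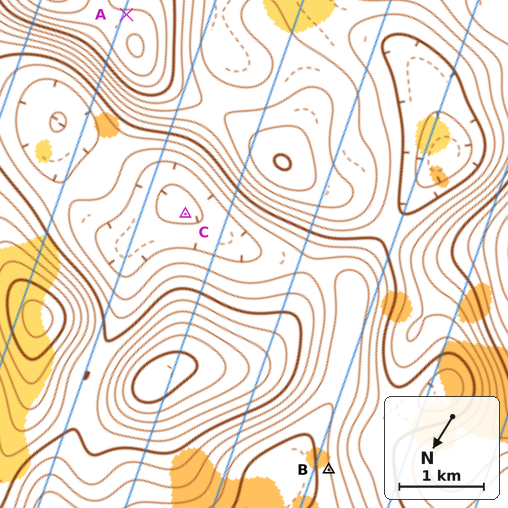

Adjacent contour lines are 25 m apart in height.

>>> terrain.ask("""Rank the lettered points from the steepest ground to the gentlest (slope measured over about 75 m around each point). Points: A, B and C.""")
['B', 'A', 'C']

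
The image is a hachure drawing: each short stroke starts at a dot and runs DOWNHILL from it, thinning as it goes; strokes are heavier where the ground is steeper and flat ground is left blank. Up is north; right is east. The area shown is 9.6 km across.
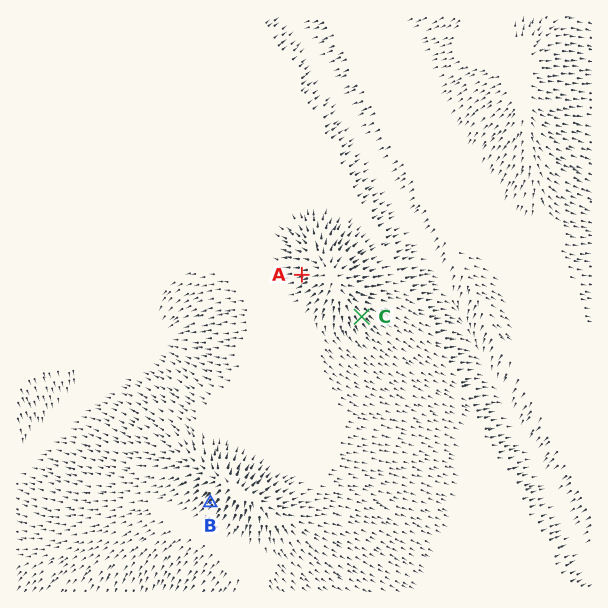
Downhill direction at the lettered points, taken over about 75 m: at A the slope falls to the W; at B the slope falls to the SW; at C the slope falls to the SE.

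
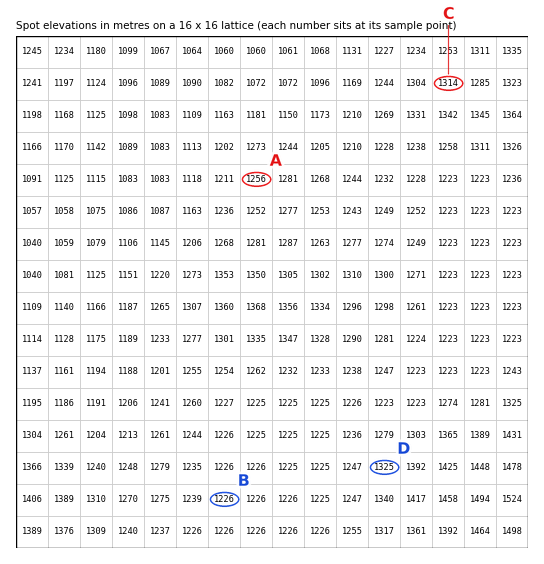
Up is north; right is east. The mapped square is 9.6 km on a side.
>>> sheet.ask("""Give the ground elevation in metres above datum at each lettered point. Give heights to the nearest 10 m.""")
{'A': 1260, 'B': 1230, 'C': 1310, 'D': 1320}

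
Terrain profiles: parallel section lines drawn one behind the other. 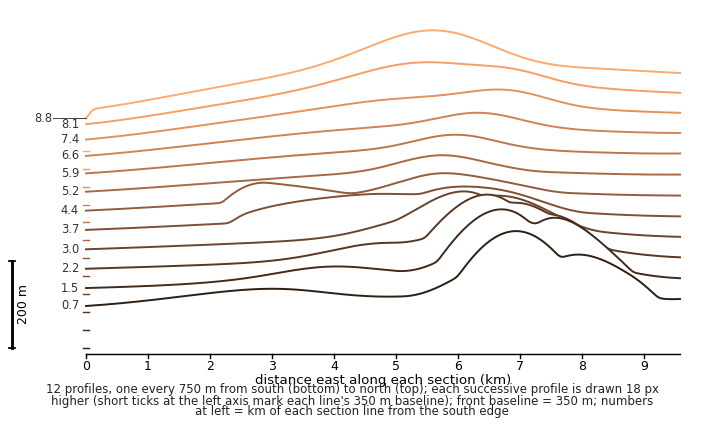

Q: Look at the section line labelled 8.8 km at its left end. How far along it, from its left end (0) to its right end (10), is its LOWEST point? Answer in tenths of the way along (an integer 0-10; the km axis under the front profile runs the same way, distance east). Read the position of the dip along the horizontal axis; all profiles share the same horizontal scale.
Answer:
0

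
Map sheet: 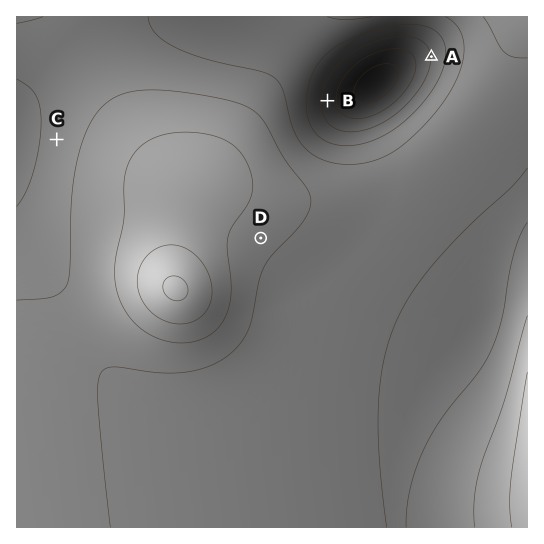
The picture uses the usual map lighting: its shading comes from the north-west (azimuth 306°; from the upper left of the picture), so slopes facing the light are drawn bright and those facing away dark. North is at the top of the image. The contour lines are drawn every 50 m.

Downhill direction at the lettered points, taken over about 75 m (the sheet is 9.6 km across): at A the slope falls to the W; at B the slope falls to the E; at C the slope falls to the W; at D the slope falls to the SE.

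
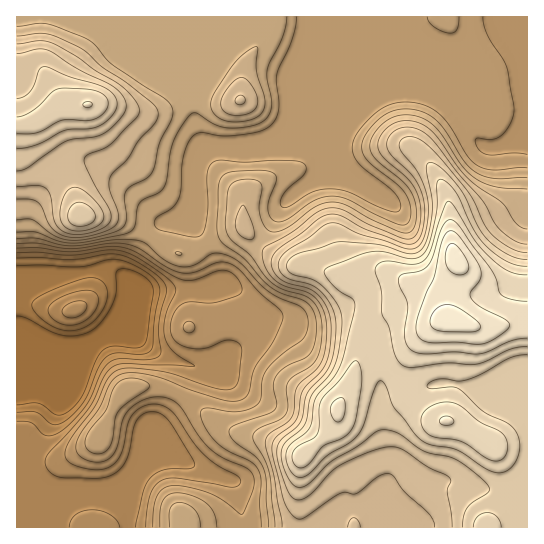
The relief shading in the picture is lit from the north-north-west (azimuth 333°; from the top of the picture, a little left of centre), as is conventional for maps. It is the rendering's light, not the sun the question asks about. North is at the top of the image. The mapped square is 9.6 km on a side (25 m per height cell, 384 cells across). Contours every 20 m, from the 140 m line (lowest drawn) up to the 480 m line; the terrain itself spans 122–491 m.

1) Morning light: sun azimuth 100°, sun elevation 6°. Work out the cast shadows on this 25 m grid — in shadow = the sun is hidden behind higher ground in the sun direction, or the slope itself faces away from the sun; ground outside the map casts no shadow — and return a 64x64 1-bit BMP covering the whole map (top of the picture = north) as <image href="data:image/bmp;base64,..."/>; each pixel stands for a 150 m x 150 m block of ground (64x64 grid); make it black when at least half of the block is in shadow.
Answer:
<image width="64" height="64" href="data:image/bmp;base64,Qk0+AgAAAAAAAD4AAAAoAAAAQAAAAEAAAAABAAEAAAAAAAACAAATCwAAEwsAAAIAAAAAAAAA////AAAAAAAAA+AHwAABAAAD4A/AAAAAAAfgD8AAAAAAB+AfwAAAAAADwD/AAAAAAAHAf8AAAAAAAAB/wAAAAAAAAP/gAAAAAAAB/+AAAAAAAAP/4AAAAAeAB//gAAAAD4AAP/AAAAAfwAAP/AAAAB/AAAf8AAAAH+AAD/wAAAAf8AAf/gAAAB/wAD/+AAAAH/gAf/8AAAAf+AB//4AAAA/4AD//gAAAA/AAH/+AAAAA8AAH/8AAAAAA4Af/wAAAAAPgA//AAAAAA/AD/8AAAAAH8AH/wAAAAAfwAf+AAAAAA/AB/wAAAAAD8AD/AAAAAAHwAB4AAAAAAeAHgAAAAAAB4B+AAAAAAAHAP8AAGAAAAYA/wAB8AAAAAAPAAPwAAAAAAOAB/AAAAAAAcAP8ABwAAOB4B/wAPgAB4HwP/AA+AAHgfA/8ABwAAeAcH/gAAAAAwAAf+AAAAADAAB/4AAAAAAAAH/AAAAAAAAAP4AAAAAAAAAAAAAAAAAAAAAAAAAAAAAB8AAAAAAAAAP4AAAAAAAAA/gAAAAAAAAB+AAAAAAAAAD4AAAAAAAAAAAAAAAAAwAAAAAAAAADAAAAAAAAAAOAAAAAAAAAAAAAAAAAAAAAAAAAAAAAAAAAAAAAAAAAAAAAAAAAAAAAAAAAAAAAAAAAAAAAAAAAAAAAAAAAAAAAAAAAAAA=="/>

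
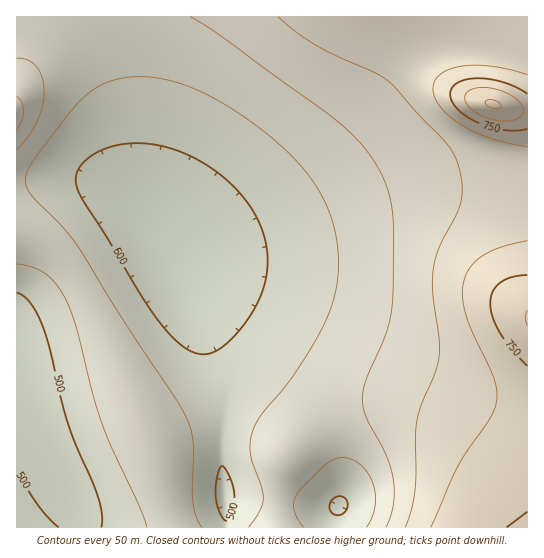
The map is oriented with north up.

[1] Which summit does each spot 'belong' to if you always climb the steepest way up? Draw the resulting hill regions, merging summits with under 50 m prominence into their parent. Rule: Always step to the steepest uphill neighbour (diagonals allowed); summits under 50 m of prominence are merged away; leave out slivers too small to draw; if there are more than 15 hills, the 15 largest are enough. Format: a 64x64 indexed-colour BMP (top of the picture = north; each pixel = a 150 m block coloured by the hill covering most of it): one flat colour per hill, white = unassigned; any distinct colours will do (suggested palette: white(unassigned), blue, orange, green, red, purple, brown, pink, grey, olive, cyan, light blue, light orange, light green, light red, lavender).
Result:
<image width="64" height="64" href="data:image/bmp;base64,Qk12CAAAAAAAAHYAAAAoAAAAQAAAAEAAAAABAAQAAAAAAAAIAAATCwAAEwsAABAAAAAAAAAA////ALR3HwAOf/8ALKAsACgn1gC9Z5QAS1aMAMJ34wB/f38AIr28AM++FwDox64AeLv/AIrfmACWmP8A1bDFABERERERERERERERERERERERERERIiIiIiIiIiIiIiIiEREREREREREREREREREREREREREiIiIiIiIiIiIiIiIRERERERERERERERERERERERERESIiIiIiIiIiIiIiIhEREREREREREREREREREREREREREiIiIiIiIiIiIiIiERERERERERERERERERERERERERESIiIiIiIiIiIiIiIRERERERERERERERERERERERERERIiIiIiIiIiIiIiIhEREREREREREREREREREREREREREiIiIiIiIiIiIiIiEREREREREREREREREREREREREREiIiIiIiIiIiIiIiIRERERERERERERERERERERERERESIiIiIiIiIiIiIiIhERERERERERERERERERERERERERIiIiIiIiIiIiIiIiERERERERERERERERERERERERERIiIiIiIiIiIiIiIiIREREREREREREREREREREREREREiIiIiIiIiIiIiIiIhEREREREREREREREREREREREREiIiIiIiIiIiIiIiIiERERERERERERERERERERERERESIiIiIiIiIiIiIiIiIRERERERERERERERERERERERESIiIiIiIiIiIiIiIiIhERERERERERERERERERERERESIiIiIiIiIiIiIiIiIiERERERERERERERERERERERESIiIiIiIiIiIiIiIiIiIRERERERERERERERERERERESIiIiIiIiIiIiIiIiIiIhEREREREREREREREREREREiIiIiIiIiIiIiIiIiIiIiEREREREREREREREREREREiIiIiIiIiIiIiIiIiIiIiIREREREREREREREREREREiIiIiIiIiIiIiIiIiIiIiIhEREREREREREREREREREiIiIiIiIiIiIiIiIiIiIiIiERERERERERERERERERIiIiIiIiIiIiIiIiIiIiIiIiIRERERERERERERERERIiIiIiIiIiIiIiIiIiIiIiIiIhEREREREREREREREREiIiIiIiIiIiIiIiIiIiIiIiIiEREREREREREREREREiIiIiIiIiIiIiIiIiIiIiIiIiIREREREREREREREREiIiIiIiIiIiIiIiIiIiIiIiIiIhEREREREREREREREiIiIiIiIiIiIiIiIiIiIiIiIiIiERERERERERERERESIiIiIiIiIiIiIiIiIiIiIiIiIiIRERERERERERERESIiIiIiIiIiIiIiIiIiIiIiIiIiIhERERERERERERERIiIiIiIiIiIiIiIiIiIiIiIiIiIiERERERERERERERIiIiIiIiIiIiIiIiIiIiIiIiIiIiIREREREREREREREiIiIiIiIiIiIiIiIiIiIiIiIiIiIhEREREREREREREiIiIiIiIiIiIiIiIiIiIiIiIiIiIiEREREREREREREREiIiIiIiIiIiIiIiIiIiIiIiIiIiIRERERERERERERERERESIiIiIiIiIiIiIiIiIiIiIiIhERERERERERERERERERERIiIiIiIiIiIiIiIiIiIiIiERERERERERERERERERERERESIiIiIiIiIiIiIiIiIiIRERERERERERERERERERERERERIiIiIiIiIiIiIiIiIhEREREREREREREREREREREREREREiIiIiIiIiIiIiIiERERERERERMRERERERERERERERERESIiIiIiIiIiIiIRERERERETMRERERERERERERERERERERIiIiIiIiIiIhERERERETMxEREREREREREREREREREREREREiIiIiIiMzERERMzMzEREREREREREREREREREREREREREREREREzMzMzMzMzMRERERERERERERERERERERERERERERERETMzMzMzMzMxERERERERERERERERERERERERERERERERMzMzMzMzMzEREREREREREREREREREREREREREREREREzMzMzMzMzMRERERERERERERERERERERERERERERERETMzMzMzMzMRERERERERERERERERERERERERERERERERMzMzMzMzMxEREREREREREREREREREREREREREREREREzMzMzMzMzERERERERERERERERERERERERERERERERETMzMzMzMzMRERERERERERERERERERERERERERERERERMzMzMzMzMxEREREREREREREREREREREREREREREREREzMzMzMzMzERERERERERERERERERERERERERERERERETMzMzMzMzMRERERERERERERERERERERERERERERERERMzMzMzMzMxEREREREREREREREREREREREREREREREREzMzMzMzMzERERERERERERERERERERERERERERERERETMzMzMzMzMRERERERERERERERERERERERERERERERERMzMzMzMzMxEREREREREREREREREREREREREREREREREzMzMzMzMxERERERERERERERERERERERERERERERERETMzMzMzMzERERERERERERERERERERERERERERERERERMzMzMzMzMREREREREREREREREREREREREREREREREREzMzMzMzMxERERERERERERERERERERERERERERERERETMzMzMzMzERERERERERERERERERERERERERERERERER"/>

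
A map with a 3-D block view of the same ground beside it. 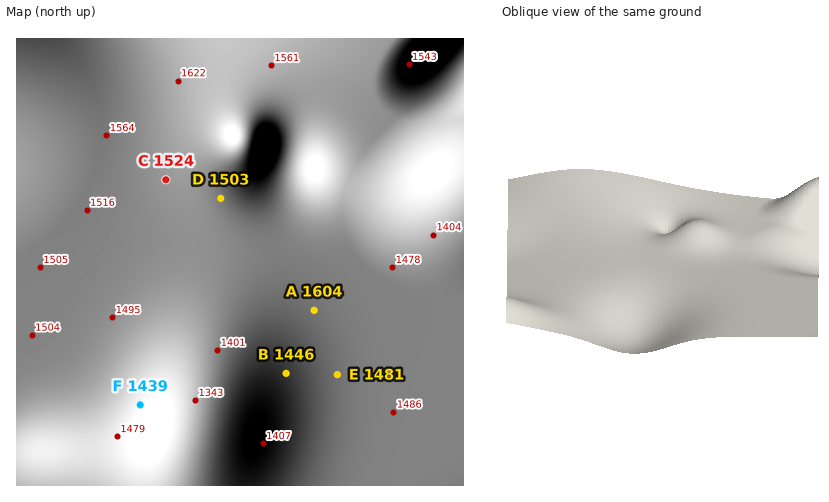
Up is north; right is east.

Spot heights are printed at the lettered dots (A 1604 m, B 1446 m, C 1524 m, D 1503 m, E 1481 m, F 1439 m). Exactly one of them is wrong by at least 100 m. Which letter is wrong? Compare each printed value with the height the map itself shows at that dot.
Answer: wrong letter A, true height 1479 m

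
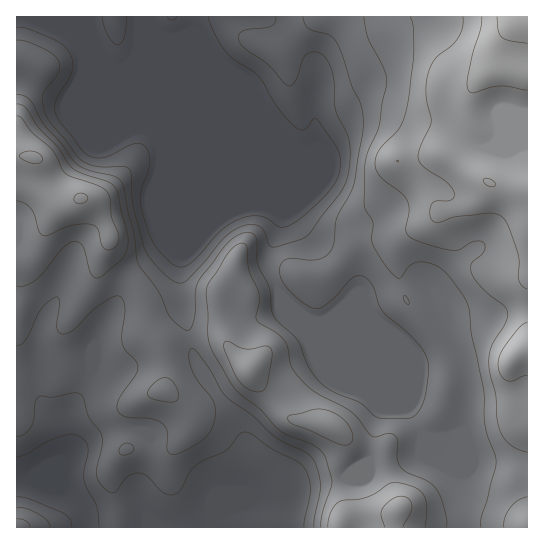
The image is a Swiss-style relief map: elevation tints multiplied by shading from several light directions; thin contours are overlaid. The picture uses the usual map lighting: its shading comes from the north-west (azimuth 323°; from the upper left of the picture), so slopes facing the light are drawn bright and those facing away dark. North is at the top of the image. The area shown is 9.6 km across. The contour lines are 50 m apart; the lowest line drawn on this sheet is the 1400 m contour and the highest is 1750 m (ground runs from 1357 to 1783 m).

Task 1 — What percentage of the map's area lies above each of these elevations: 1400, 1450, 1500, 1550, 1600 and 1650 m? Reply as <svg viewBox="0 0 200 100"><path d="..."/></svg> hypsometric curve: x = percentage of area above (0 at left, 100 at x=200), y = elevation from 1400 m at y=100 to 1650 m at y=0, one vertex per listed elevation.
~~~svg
<svg viewBox="0 0 200 100"><path d="M164 100l-24-20-36-20-39-20-27-20-21-20"/></svg>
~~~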